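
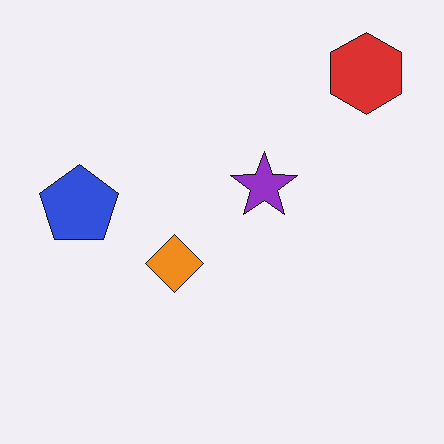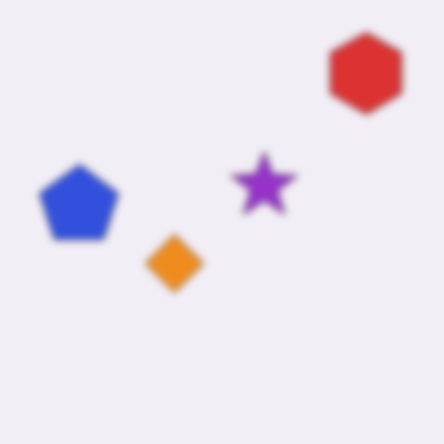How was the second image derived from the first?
The image was moderately blurred.

Shape edges and outlines are uniformly softened across the whole image.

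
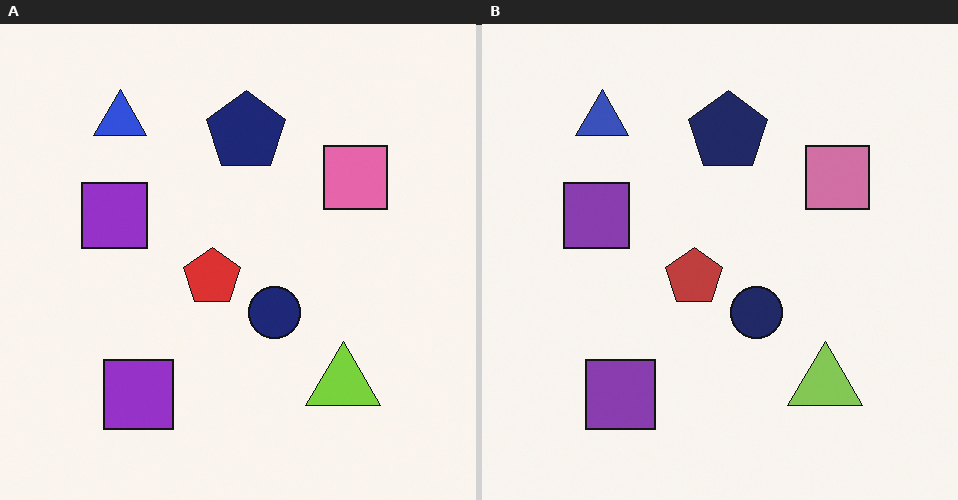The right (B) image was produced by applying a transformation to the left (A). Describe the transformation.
The transformation is: slightly desaturated.

All colors are more muted and greyish — a global saturation change.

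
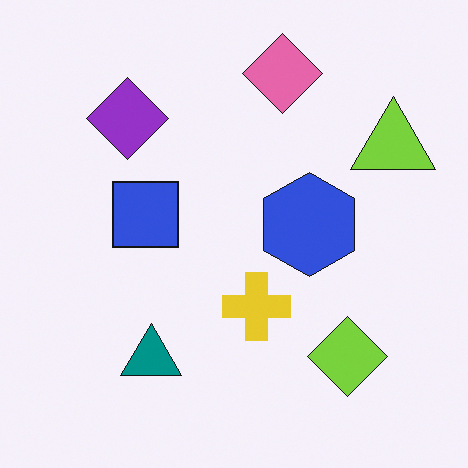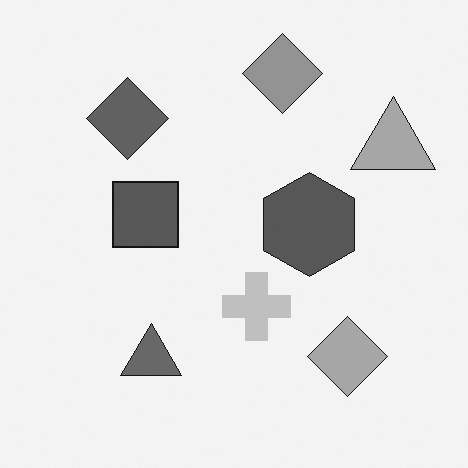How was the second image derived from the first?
The image was converted to grayscale.

All color is removed — every shape is now a shade of grey.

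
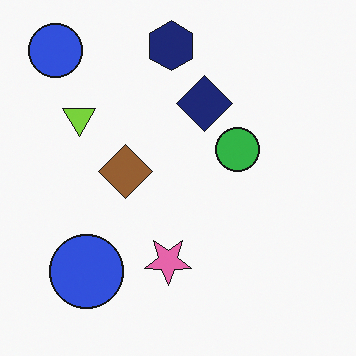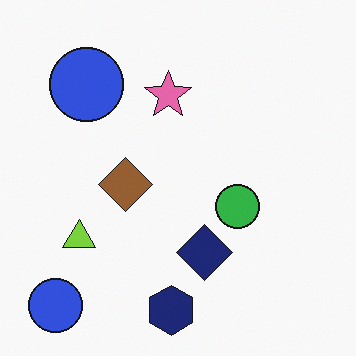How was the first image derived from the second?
Flipped vertically (top ↔ bottom).

The navy hexagon is in the bottom of the second image and the top of the first — shapes on opposite sides of the horizontal midline have swapped in a mirror flip.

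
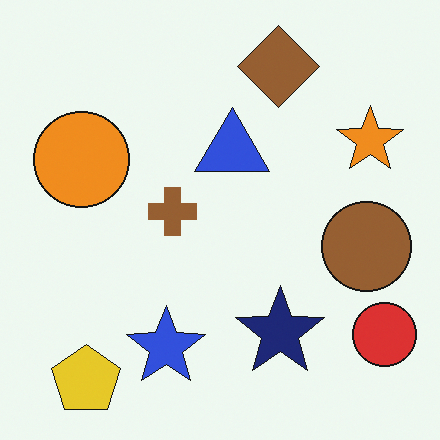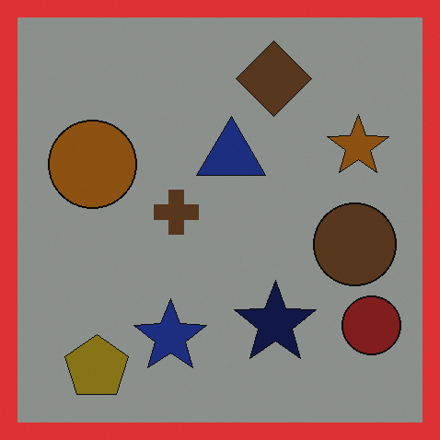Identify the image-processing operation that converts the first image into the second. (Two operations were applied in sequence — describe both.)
The image was noticeably darkened, then framed with a red border.

Every pixel — background and shapes alike — is uniformly darkened. A solid red frame runs around the edge of the second image, with the content slightly shrunk inside it.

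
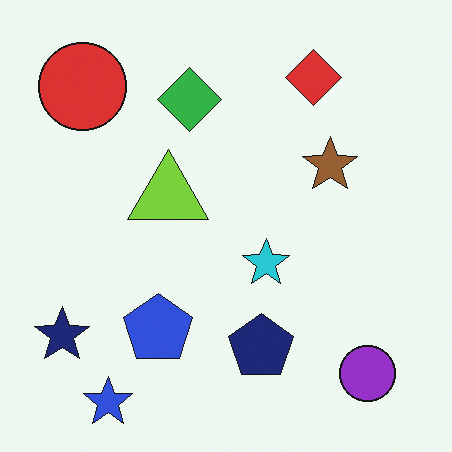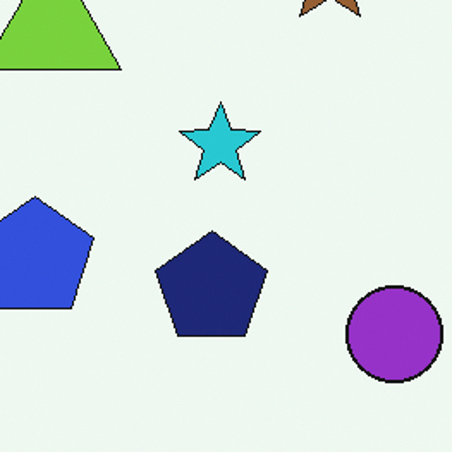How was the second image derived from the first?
The image was cropped tightly and scaled back up.

The visible shapes are larger and the field of view is narrower; shapes near the original edges may be partly or wholly outside the frame — a crop-and-rescale.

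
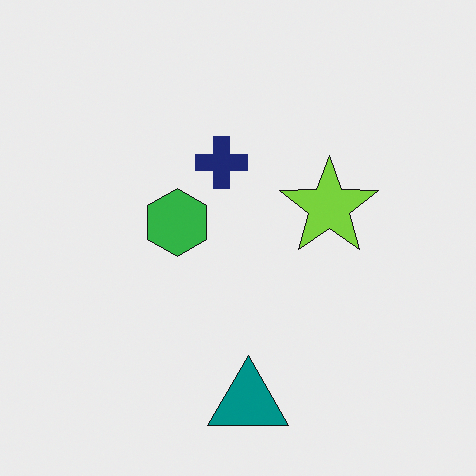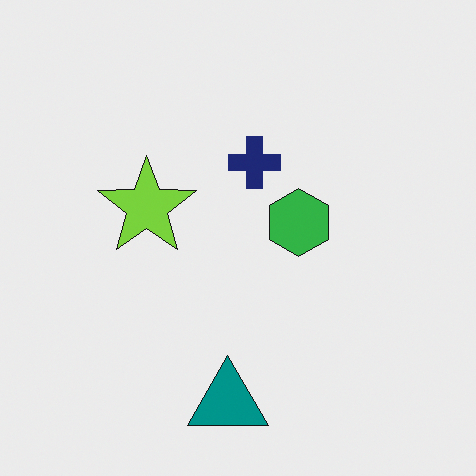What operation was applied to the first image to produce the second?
This is the original image flipped horizontally (left ↔ right).

The lime star is in the right of the first image and the left of the second — shapes on opposite sides of the vertical midline have swapped in a mirror flip.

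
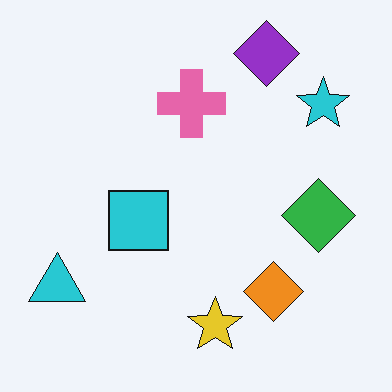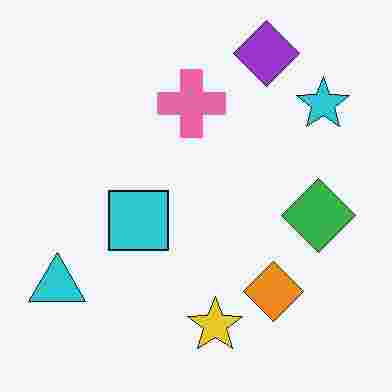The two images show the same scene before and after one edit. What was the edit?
The second image is the first degraded with heavy JPEG compression.

Blocky 8×8 compression artifacts appear around shape edges and the flat background shows ringing — characteristic JPEG degradation.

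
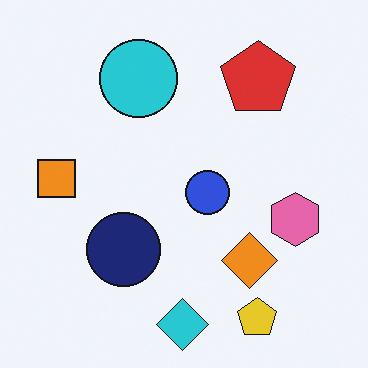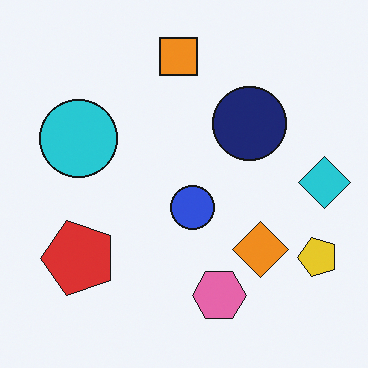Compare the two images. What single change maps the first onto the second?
It was transposed (reflected across the top-left ↔ bottom-right diagonal).

Shapes have swapped their row and column positions — what was in the top-right is now in the bottom-left — a diagonal reflection.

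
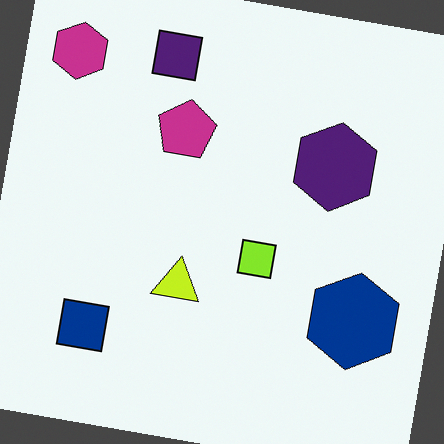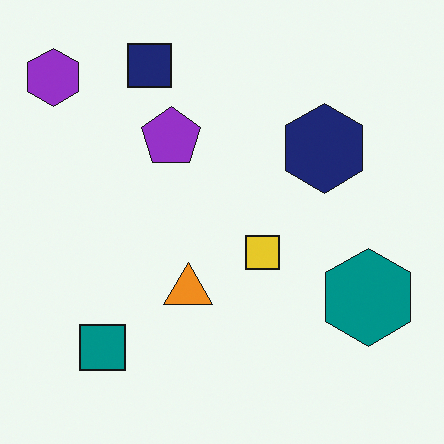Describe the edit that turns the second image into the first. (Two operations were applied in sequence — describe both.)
The image was hue-shifted by a small amount, then rotated clockwise by a few degrees.

Every shape's color has rotated by the same amount around the hue wheel — a uniform hue shift. Every shape is tilted by the same angle and the image corners show triangular fill wedges — a whole-image rotation by a non-right angle.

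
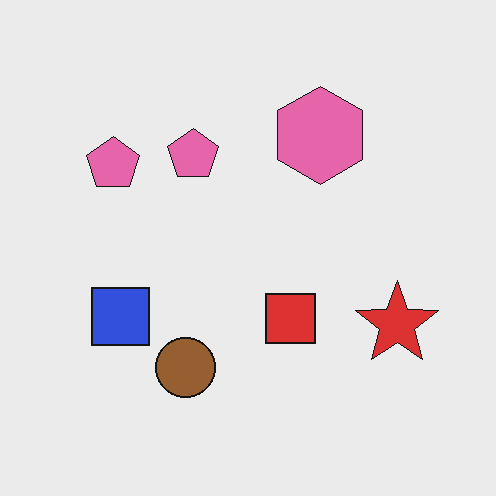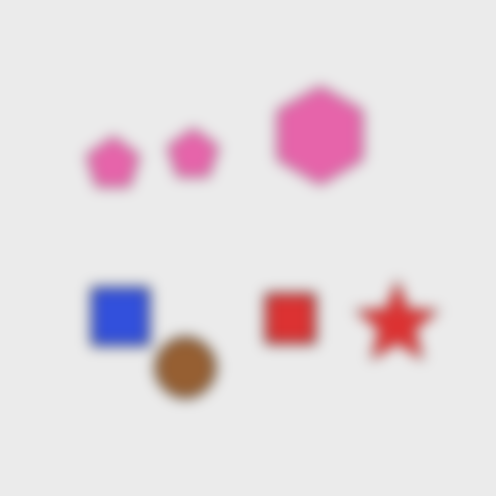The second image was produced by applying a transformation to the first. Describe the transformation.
The transformation is: heavily blurred.

Shape edges and outlines are uniformly softened across the whole image.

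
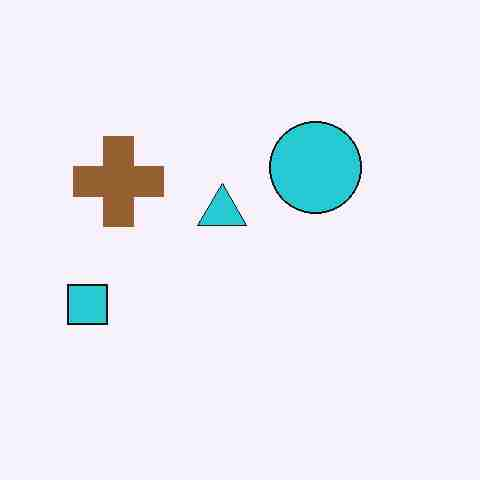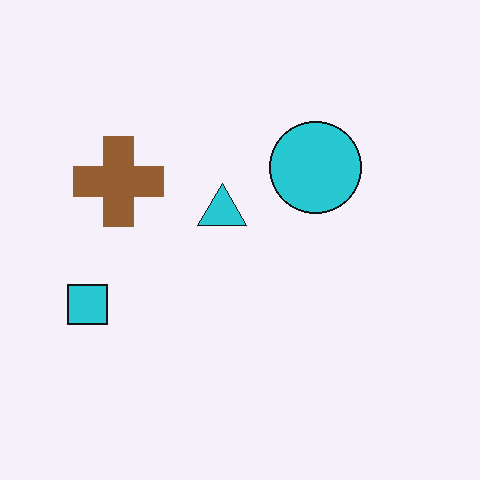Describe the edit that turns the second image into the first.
The image was heavily JPEG-compressed with obvious blocking artifacts.

Blocky 8×8 compression artifacts appear around shape edges and the flat background shows ringing — characteristic JPEG degradation.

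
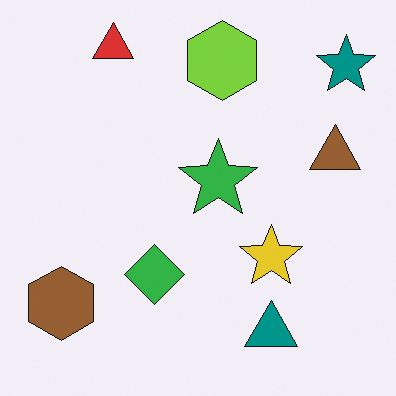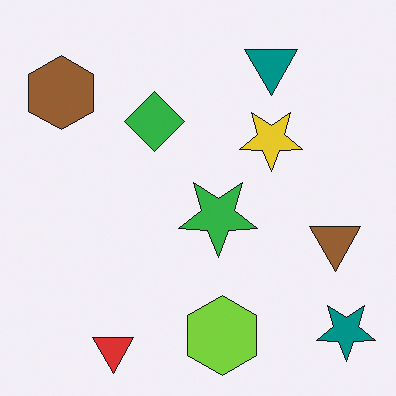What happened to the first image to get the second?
Flipped vertically (top ↔ bottom).

The red triangle is in the top-left of the first image and the bottom-left of the second — shapes on opposite sides of the horizontal midline have swapped in a mirror flip.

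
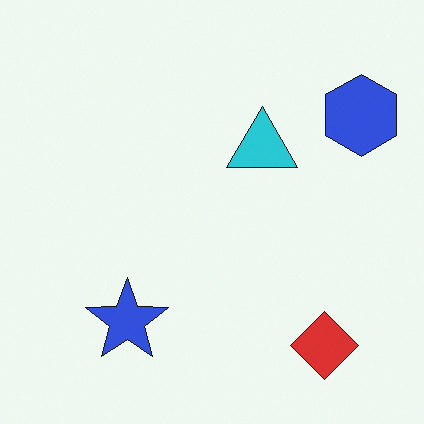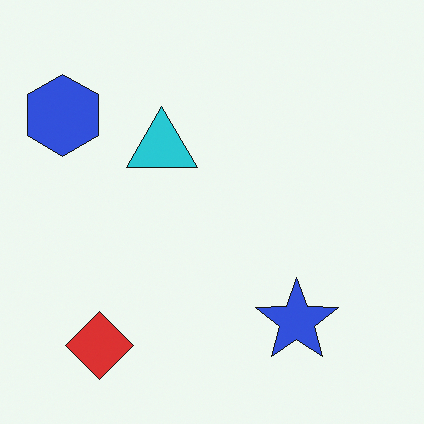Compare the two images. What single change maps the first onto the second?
Flipped horizontally (left ↔ right).

The blue hexagon is in the top-right of the first image and the top-left of the second — shapes on opposite sides of the vertical midline have swapped in a mirror flip.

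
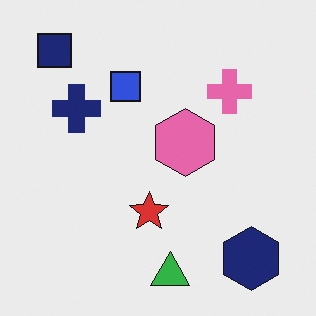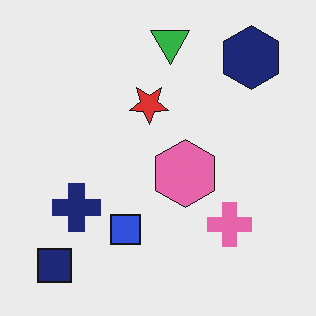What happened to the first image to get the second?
The second image is the first flipped vertically (top ↔ bottom).

The green triangle is in the bottom of the first image and the top of the second — shapes on opposite sides of the horizontal midline have swapped in a mirror flip.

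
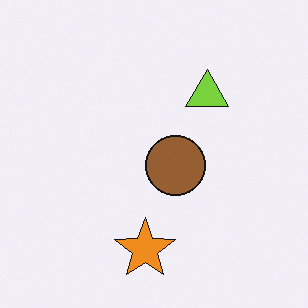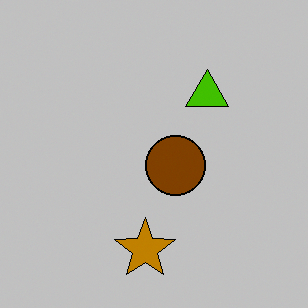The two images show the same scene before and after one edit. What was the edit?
The image was aggressively posterized.

Each flat color has snapped to a coarser quantized level — most visibly, the near-white background has dropped to a flat grey.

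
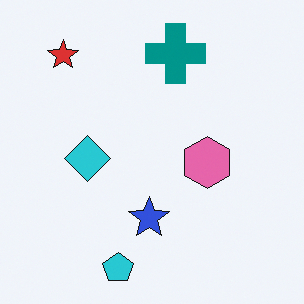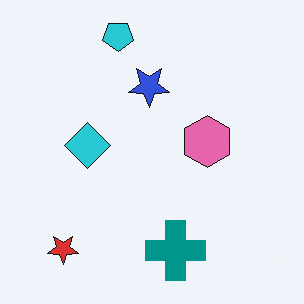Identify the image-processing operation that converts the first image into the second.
This is the original image flipped vertically (top ↔ bottom).

The cyan pentagon is in the bottom of the first image and the top of the second — shapes on opposite sides of the horizontal midline have swapped in a mirror flip.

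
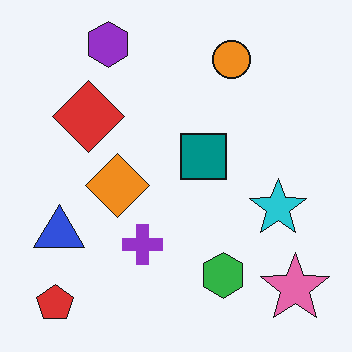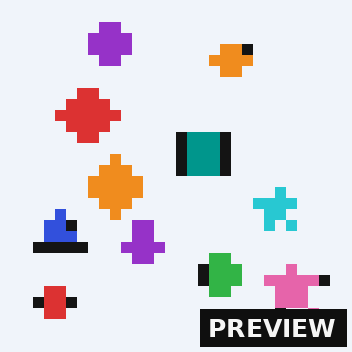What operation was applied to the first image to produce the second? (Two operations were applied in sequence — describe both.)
The image was heavily pixelated into large blocks, then watermarked with the text "PREVIEW" in the lower-right corner.

Shapes are reduced to large square blocks; fine edges and outlines are lost — a downscale-then-upscale (mosaic) effect. A dark label reading "PREVIEW" appears in the lower-right corner.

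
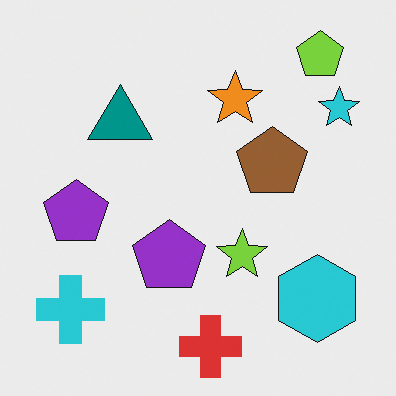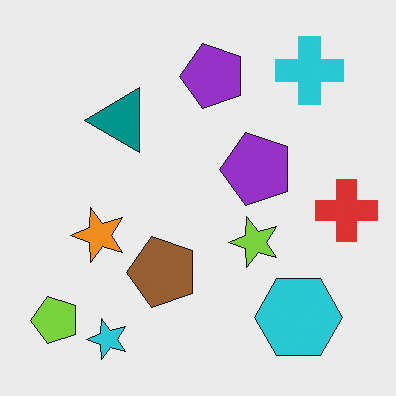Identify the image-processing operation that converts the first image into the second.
It was transposed (reflected across the top-left ↔ bottom-right diagonal).

Shapes have swapped their row and column positions — what was in the top-right is now in the bottom-left — a diagonal reflection.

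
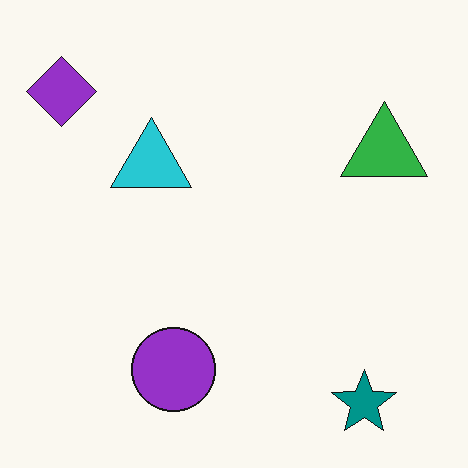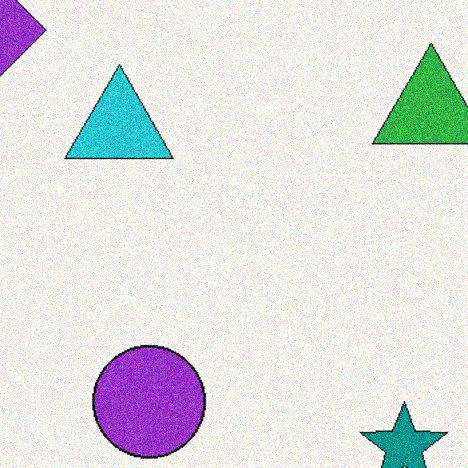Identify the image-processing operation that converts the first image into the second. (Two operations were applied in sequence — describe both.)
It was cropped to a modestly smaller region and rescaled, then degraded with moderate additive noise.

The visible shapes are larger and the field of view is narrower; shapes near the original edges may be partly or wholly outside the frame — a crop-and-rescale. Random speckle covers the whole image, including the flat background.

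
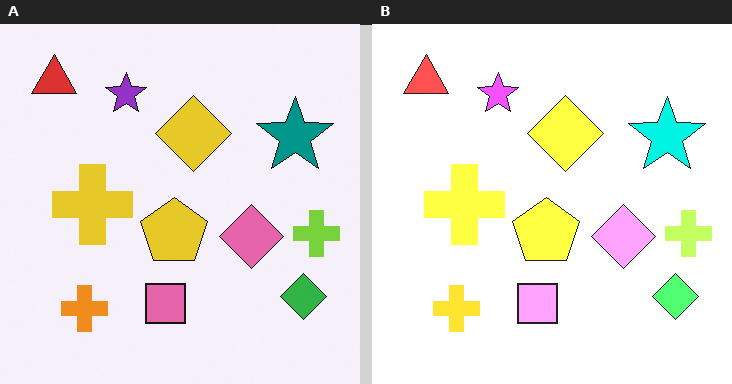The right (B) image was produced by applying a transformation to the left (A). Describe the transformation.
The right (B) image is the left (A) noticeably brightened.

Every pixel — background and shapes alike — is uniformly brightened.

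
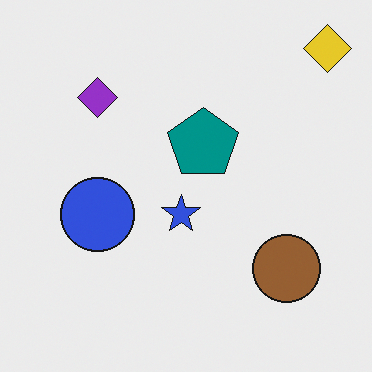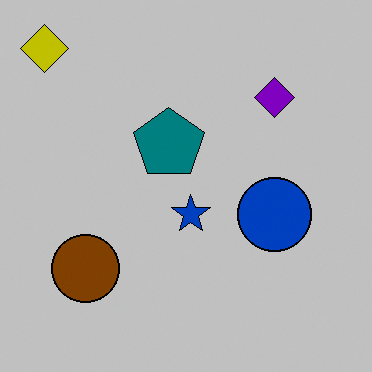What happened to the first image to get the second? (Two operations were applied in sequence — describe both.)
It was flipped horizontally (left ↔ right), then heavily posterized to just a handful of flat colors.

The yellow diamond is in the top-right of the first image and the top-left of the second — shapes on opposite sides of the vertical midline have swapped in a mirror flip. Each flat color has snapped to a coarser quantized level — most visibly, the near-white background has dropped to a flat grey.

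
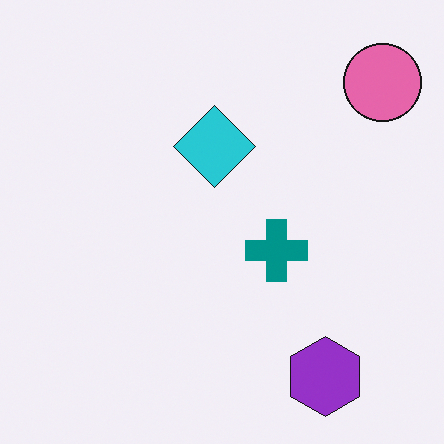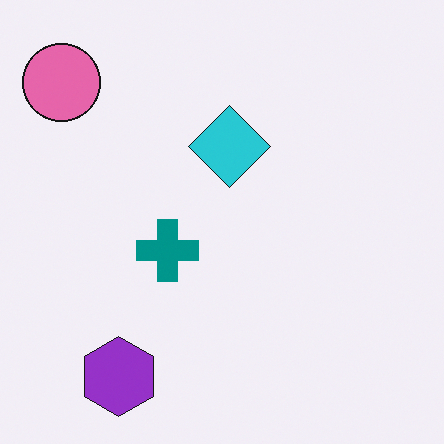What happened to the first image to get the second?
It was flipped horizontally (left ↔ right).

The pink circle is in the top-right of the first image and the top-left of the second — shapes on opposite sides of the vertical midline have swapped in a mirror flip.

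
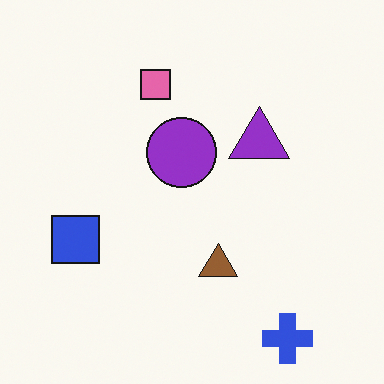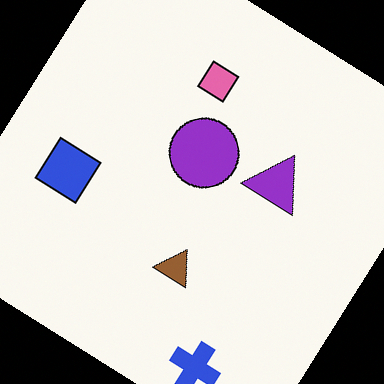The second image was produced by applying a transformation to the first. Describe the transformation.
It was rotated clockwise by a large amount — several tens of degrees.

Every shape is tilted by the same angle and the image corners show triangular fill wedges — a whole-image rotation by a non-right angle.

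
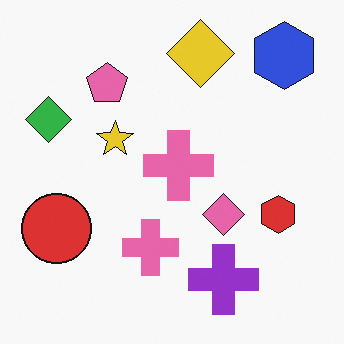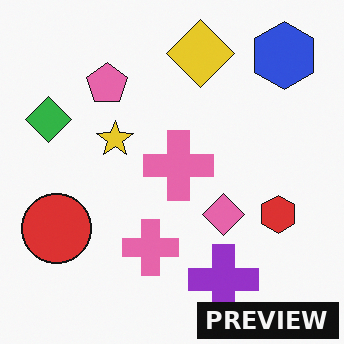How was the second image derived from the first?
The second image is the first watermarked with the text "PREVIEW" in the lower-right corner.

A dark label reading "PREVIEW" appears in the lower-right corner.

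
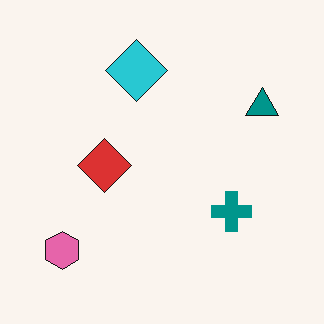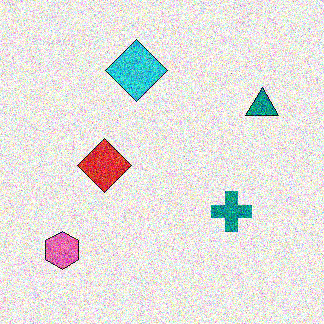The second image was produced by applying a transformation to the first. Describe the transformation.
The transformation is: degraded with a thick layer of grain.

Random speckle covers the whole image, including the flat background.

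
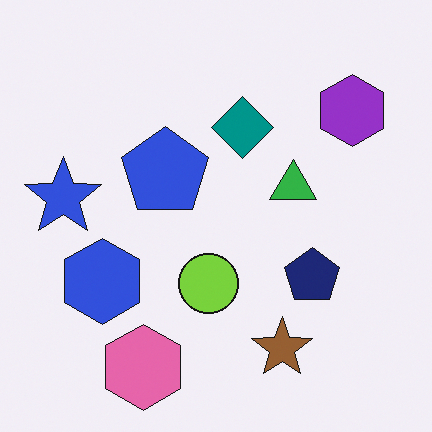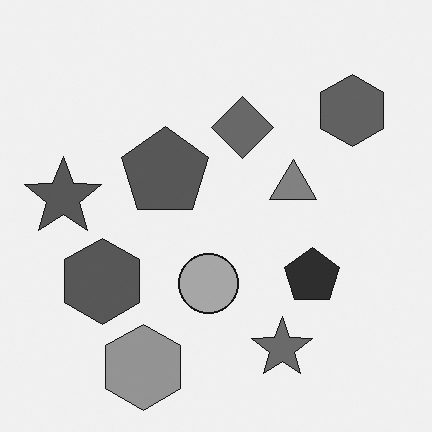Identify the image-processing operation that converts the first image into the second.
The image was converted to grayscale.

All color is removed — every shape is now a shade of grey.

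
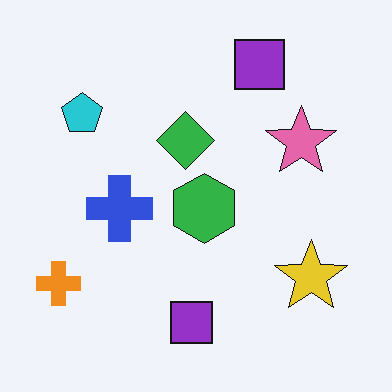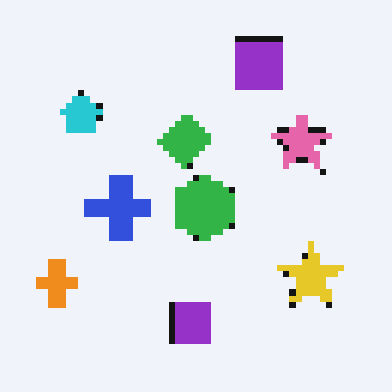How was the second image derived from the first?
The transformation is: moderately pixelated.

Shapes are reduced to large square blocks; fine edges and outlines are lost — a downscale-then-upscale (mosaic) effect.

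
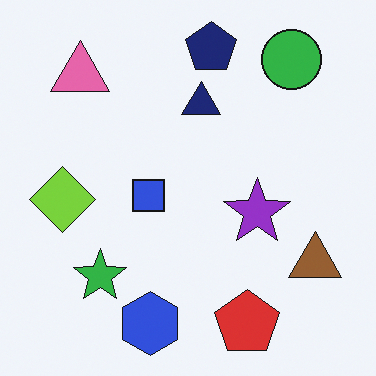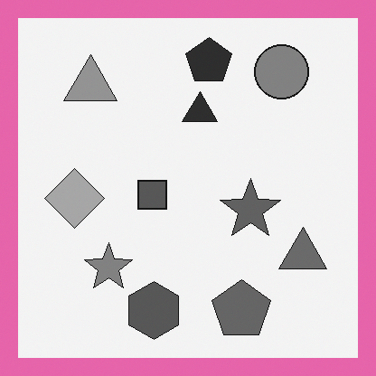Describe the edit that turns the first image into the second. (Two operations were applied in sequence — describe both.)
Converted to grayscale, then framed with a pink border.

All color is removed — every shape is now a shade of grey. A solid pink frame runs around the edge of the second image, with the content slightly shrunk inside it.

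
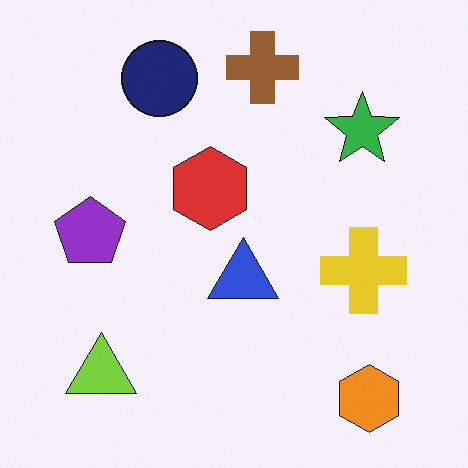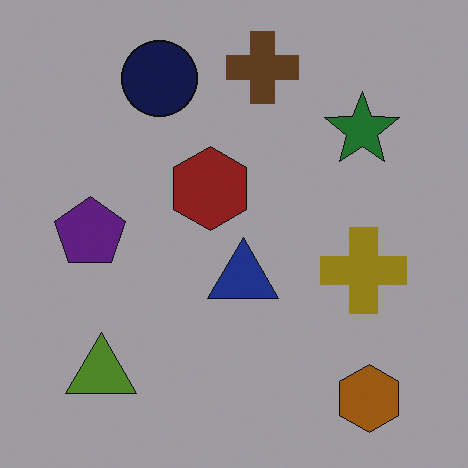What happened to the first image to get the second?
The image was substantially darkened.

Every pixel — background and shapes alike — is uniformly darkened.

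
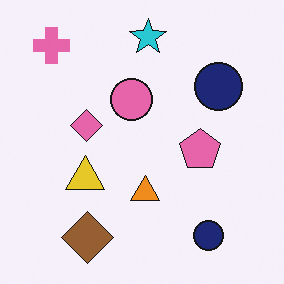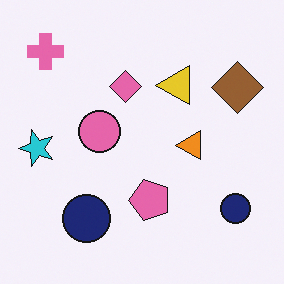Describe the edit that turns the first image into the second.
Transposed (reflected across the top-left ↔ bottom-right diagonal).

Shapes have swapped their row and column positions — what was in the top-right is now in the bottom-left — a diagonal reflection.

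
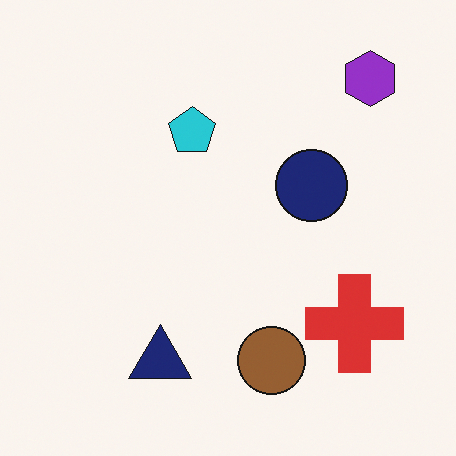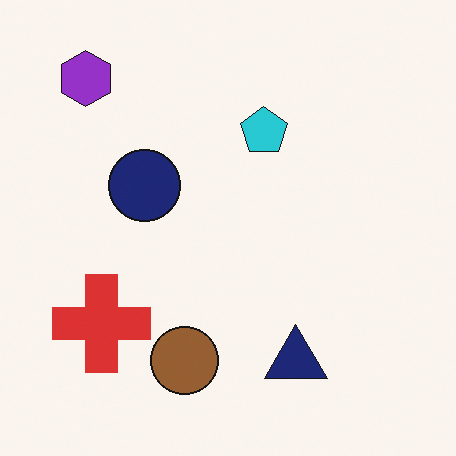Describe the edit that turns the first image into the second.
The transformation is: flipped horizontally (left ↔ right).

The purple hexagon is in the top-right of the first image and the top-left of the second — shapes on opposite sides of the vertical midline have swapped in a mirror flip.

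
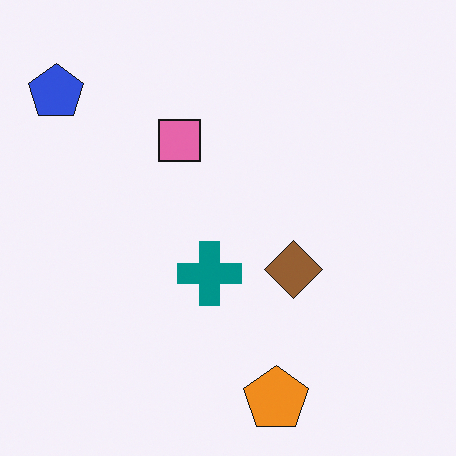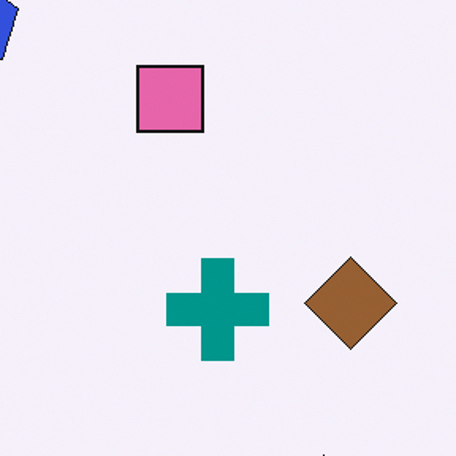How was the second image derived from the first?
This is the original image cropped to a modestly smaller region and rescaled.

The visible shapes are larger and the field of view is narrower; shapes near the original edges may be partly or wholly outside the frame — a crop-and-rescale.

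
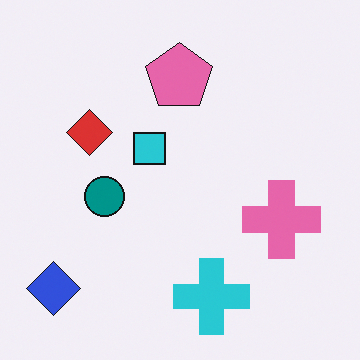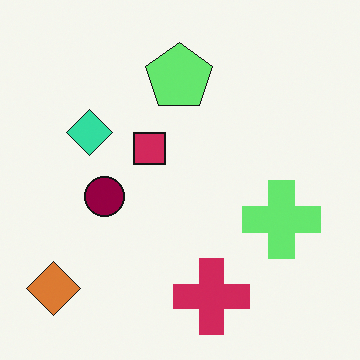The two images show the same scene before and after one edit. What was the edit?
This is the original image hue-shifted through roughly half the color wheel.

Every shape's color has rotated by the same amount around the hue wheel — a uniform hue shift.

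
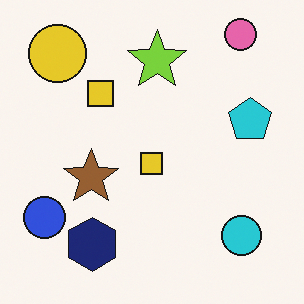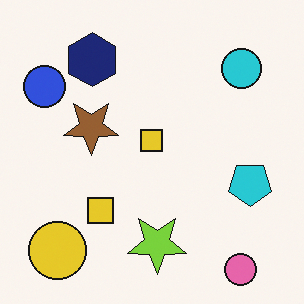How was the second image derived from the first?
It was flipped vertically (top ↔ bottom).

The pink circle is in the top-right of the first image and the bottom-right of the second — shapes on opposite sides of the horizontal midline have swapped in a mirror flip.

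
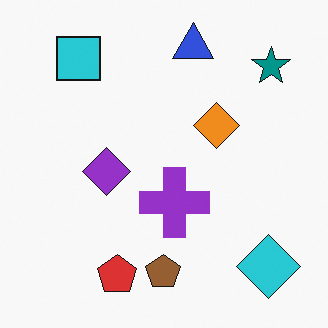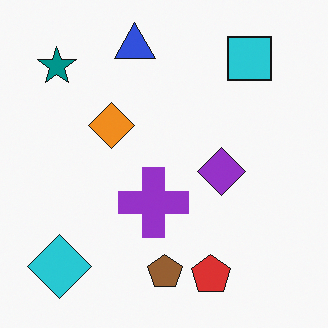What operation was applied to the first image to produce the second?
The image was flipped horizontally (left ↔ right).

The teal star is in the top-right of the first image and the top-left of the second — shapes on opposite sides of the vertical midline have swapped in a mirror flip.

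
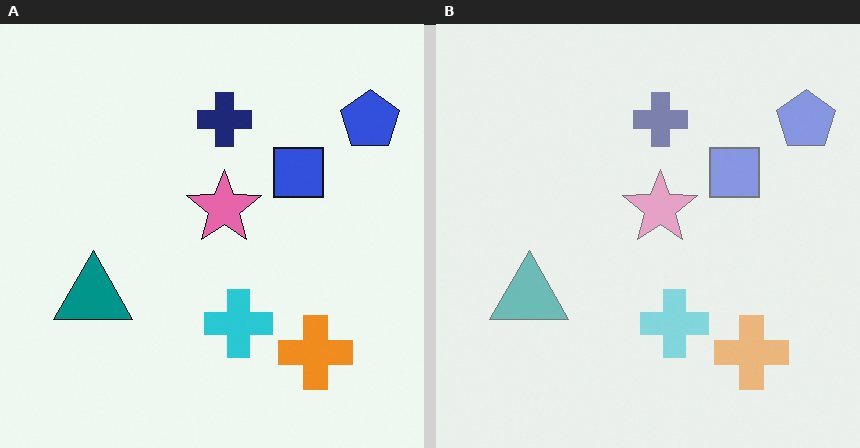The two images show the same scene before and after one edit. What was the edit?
The transformation is: washed out (contrast reduced).

Tones are pushed toward mid-grey across the whole image — a global contrast change.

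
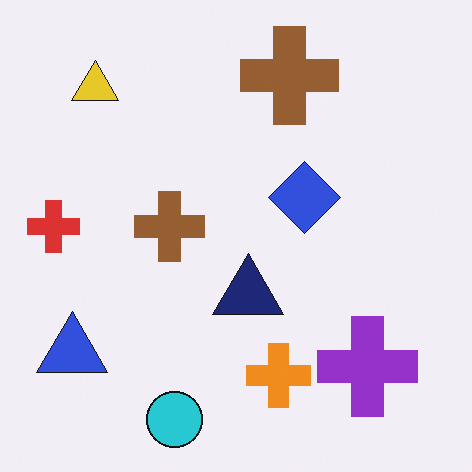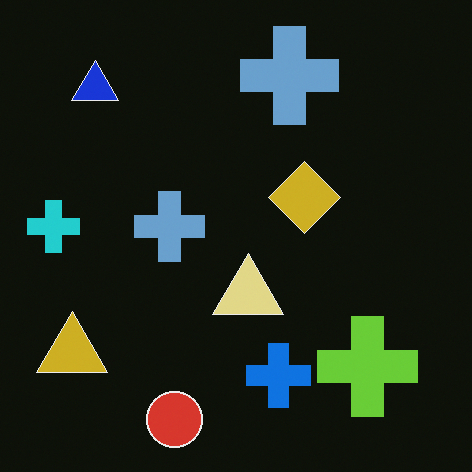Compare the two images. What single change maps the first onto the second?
The image was color-inverted (negative).

The light background has become dark and every shape's color is its complement — a photographic negative.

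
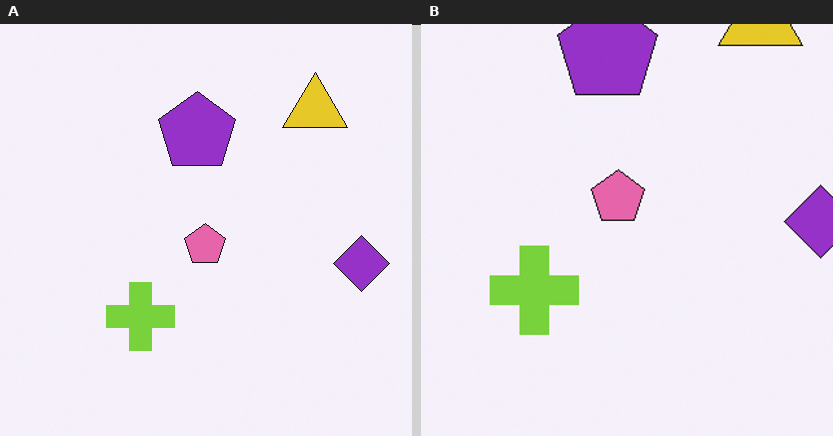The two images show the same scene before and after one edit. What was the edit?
Cropped to a modestly smaller region and rescaled.

The visible shapes are larger and the field of view is narrower; shapes near the original edges may be partly or wholly outside the frame — a crop-and-rescale.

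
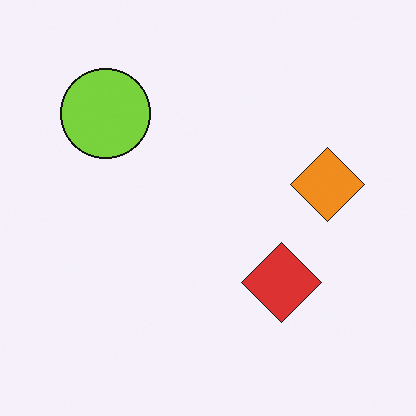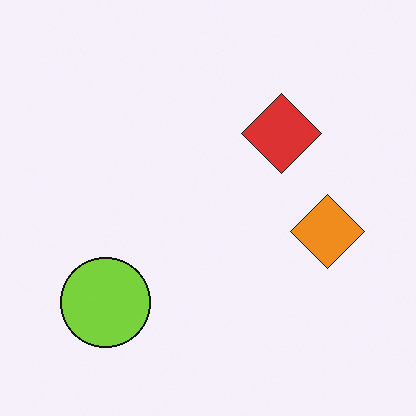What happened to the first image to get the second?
The transformation is: flipped vertically (top ↔ bottom).

The lime circle is in the top-left of the first image and the bottom-left of the second — shapes on opposite sides of the horizontal midline have swapped in a mirror flip.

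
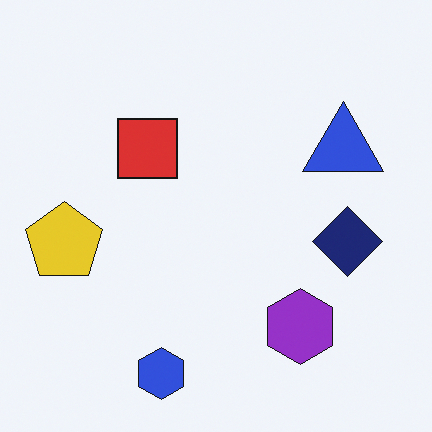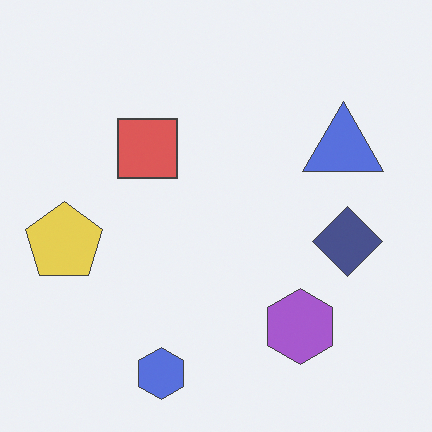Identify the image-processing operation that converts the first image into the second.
It was given slightly reduced contrast.

Tones are pushed toward mid-grey across the whole image — a global contrast change.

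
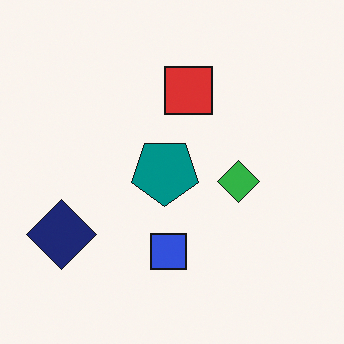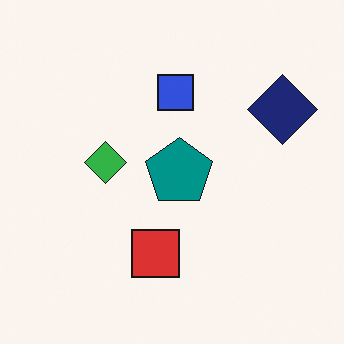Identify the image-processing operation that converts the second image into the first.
Rotated 180°.

The navy diamond sits in the top-right of the second image and the bottom-left of the first — consistent with a whole-image 180° rotation.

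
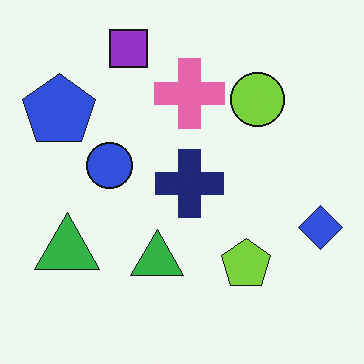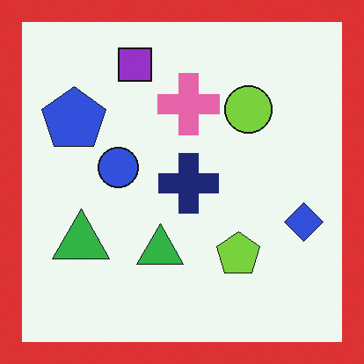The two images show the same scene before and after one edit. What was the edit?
This is the original image framed with a red border.

A solid red frame runs around the edge of the second image, with the content slightly shrunk inside it.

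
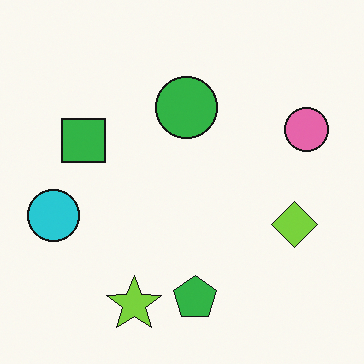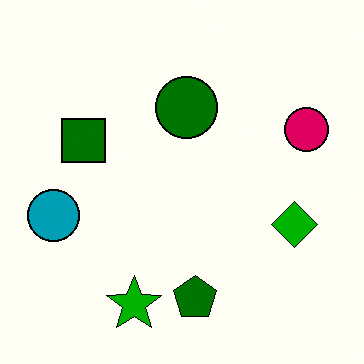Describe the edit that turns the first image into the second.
It was given much higher contrast.

Tones are pushed away from mid-grey across the whole image — a global contrast change.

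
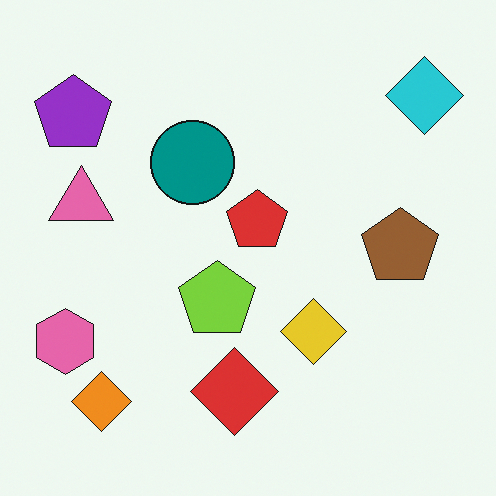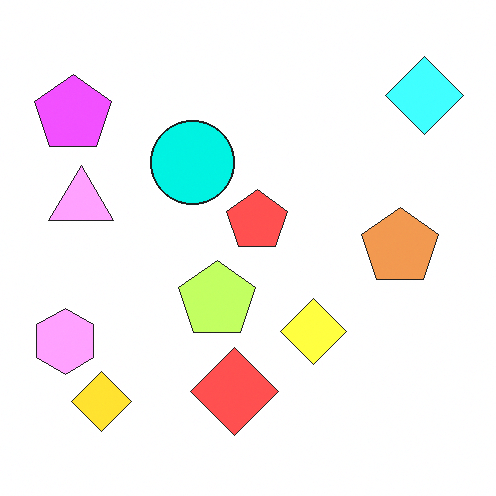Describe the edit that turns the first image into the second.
The second image is the first brightened a lot.

Every pixel — background and shapes alike — is uniformly brightened.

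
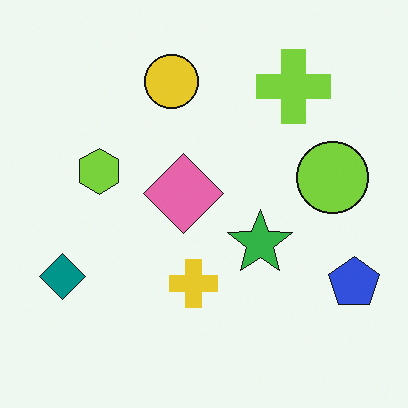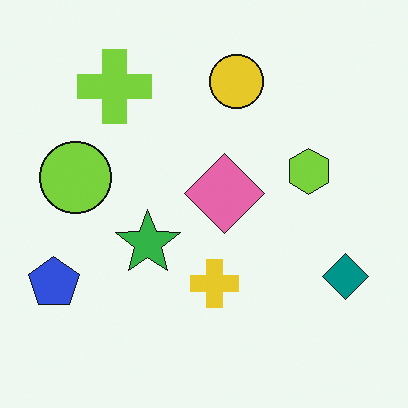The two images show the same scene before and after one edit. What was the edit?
It was flipped horizontally (left ↔ right).

The blue pentagon is in the bottom-right of the first image and the bottom-left of the second — shapes on opposite sides of the vertical midline have swapped in a mirror flip.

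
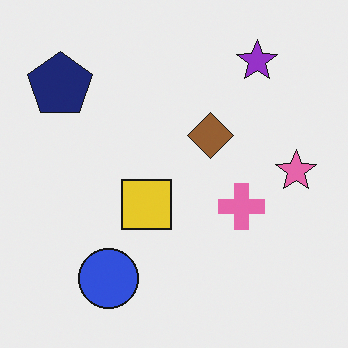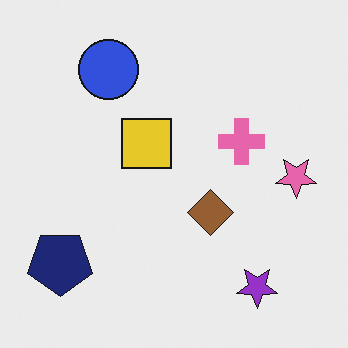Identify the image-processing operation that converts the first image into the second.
The second image is the first flipped vertically (top ↔ bottom).

The purple star is in the top-right of the first image and the bottom-right of the second — shapes on opposite sides of the horizontal midline have swapped in a mirror flip.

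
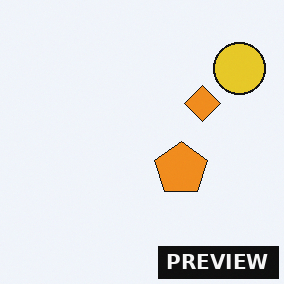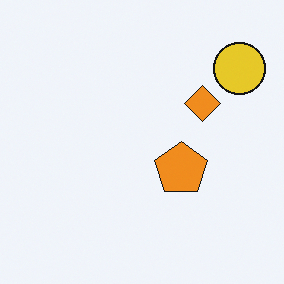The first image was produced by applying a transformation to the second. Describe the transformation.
Watermarked with the text "PREVIEW" in the lower-right corner.

A dark label reading "PREVIEW" appears in the lower-right corner.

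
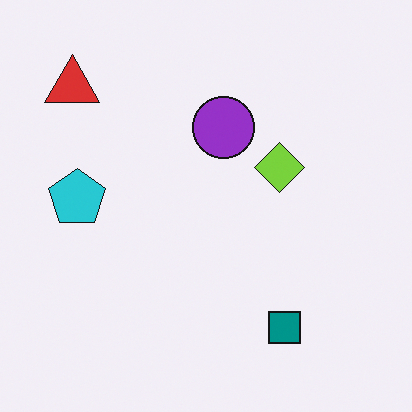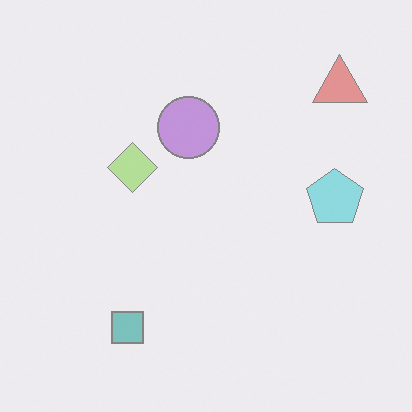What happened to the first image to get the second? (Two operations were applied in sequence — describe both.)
The image was washed out (contrast reduced), then flipped horizontally (left ↔ right).

Tones are pushed toward mid-grey across the whole image — a global contrast change. The red triangle is in the top-left of the first image and the top-right of the second — shapes on opposite sides of the vertical midline have swapped in a mirror flip.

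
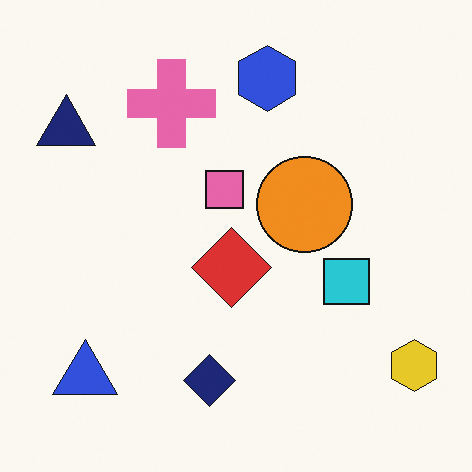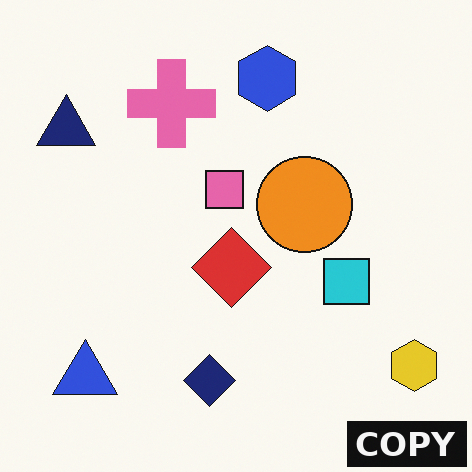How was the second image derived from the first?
It was watermarked with the text "COPY" in the lower-right corner.

A dark label reading "COPY" appears in the lower-right corner.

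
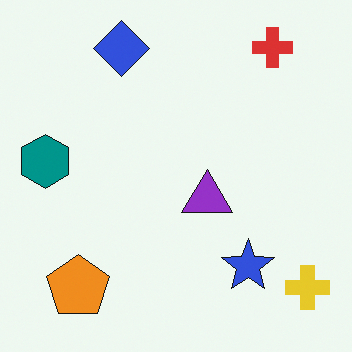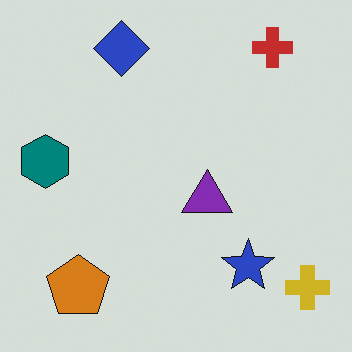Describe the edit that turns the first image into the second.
The transformation is: slightly darkened.

Every pixel — background and shapes alike — is uniformly darkened.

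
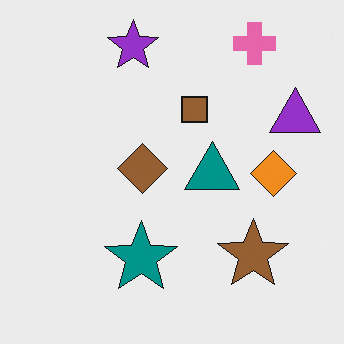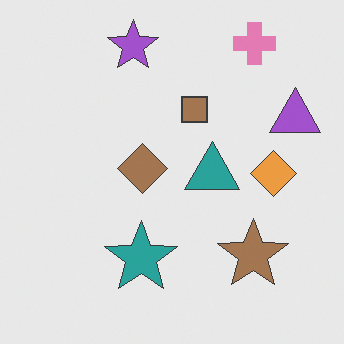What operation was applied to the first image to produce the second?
It was given slightly reduced contrast.

Tones are pushed toward mid-grey across the whole image — a global contrast change.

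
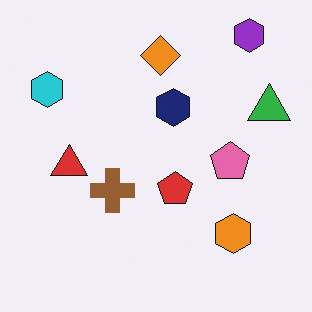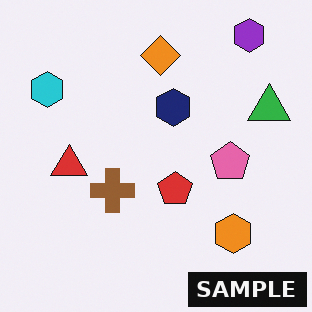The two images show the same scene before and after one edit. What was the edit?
The transformation is: watermarked with the text "SAMPLE" in the lower-right corner.

A dark label reading "SAMPLE" appears in the lower-right corner.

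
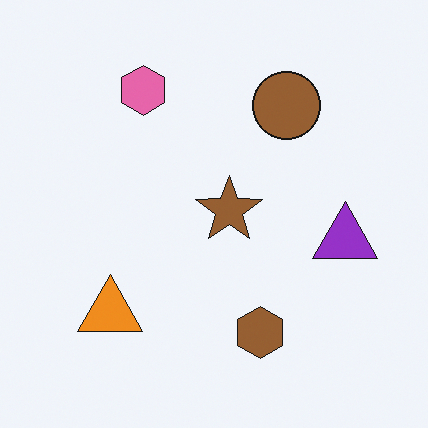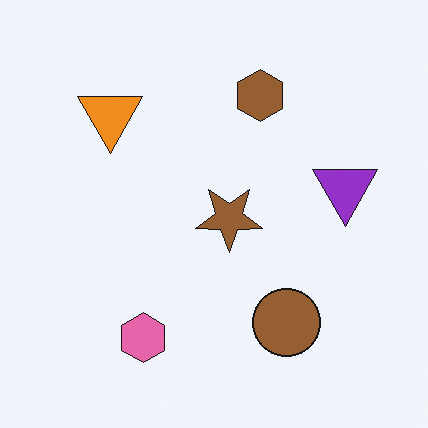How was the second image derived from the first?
This is the original image flipped vertically (top ↔ bottom).

The pink hexagon is in the top of the first image and the bottom of the second — shapes on opposite sides of the horizontal midline have swapped in a mirror flip.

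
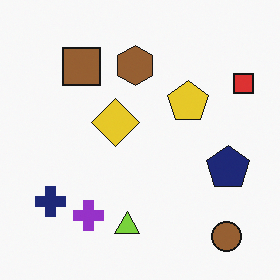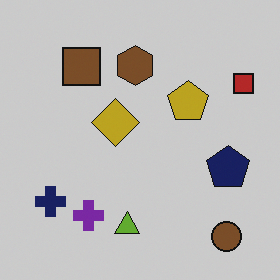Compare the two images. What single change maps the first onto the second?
The transformation is: slightly darkened.

Every pixel — background and shapes alike — is uniformly darkened.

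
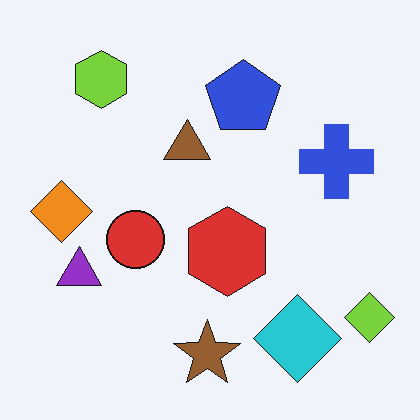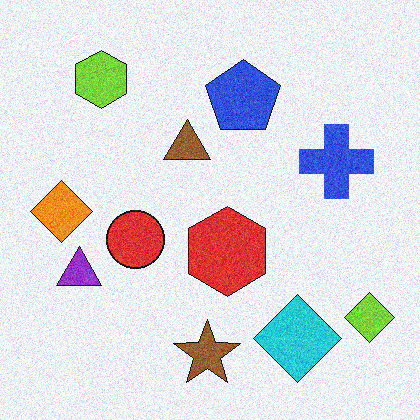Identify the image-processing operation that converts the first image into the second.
The image was degraded with moderate additive noise.

Random speckle covers the whole image, including the flat background.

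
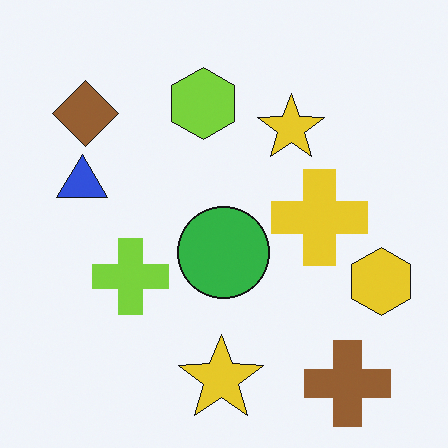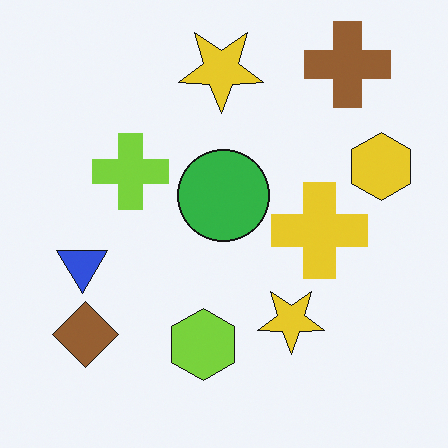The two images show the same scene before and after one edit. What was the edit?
The transformation is: flipped vertically (top ↔ bottom).

The brown cross is in the bottom-right of the first image and the top-right of the second — shapes on opposite sides of the horizontal midline have swapped in a mirror flip.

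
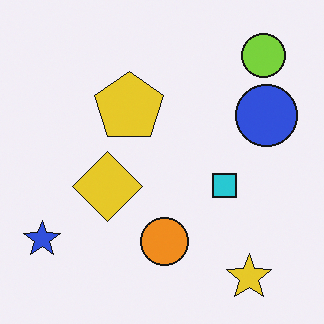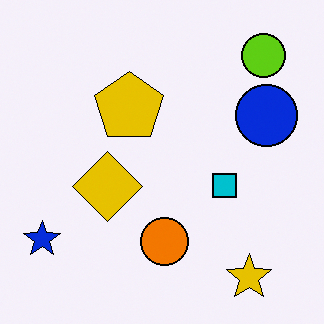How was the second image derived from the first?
It was given slightly increased contrast.

Tones are pushed away from mid-grey across the whole image — a global contrast change.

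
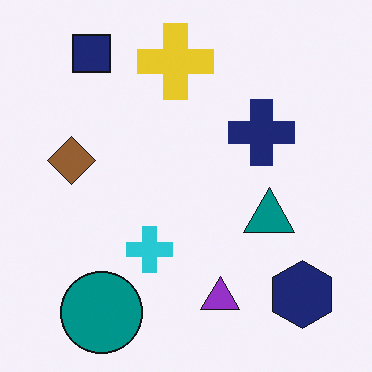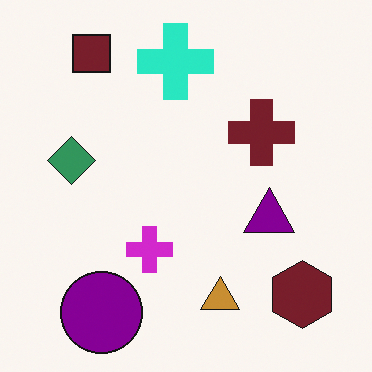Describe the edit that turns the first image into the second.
The image was hue-shifted by a moderate amount.

Every shape's color has rotated by the same amount around the hue wheel — a uniform hue shift.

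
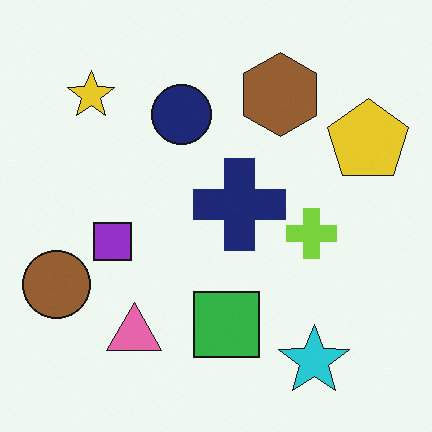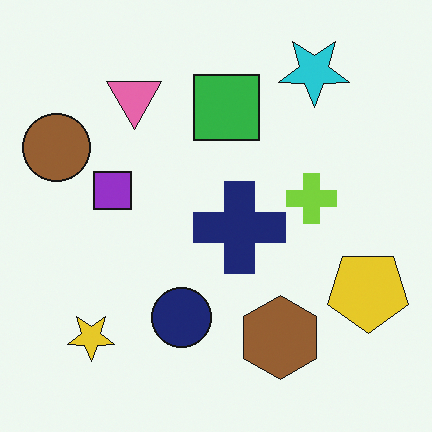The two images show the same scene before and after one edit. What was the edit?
The transformation is: flipped vertically (top ↔ bottom).

The cyan star is in the bottom-right of the first image and the top-right of the second — shapes on opposite sides of the horizontal midline have swapped in a mirror flip.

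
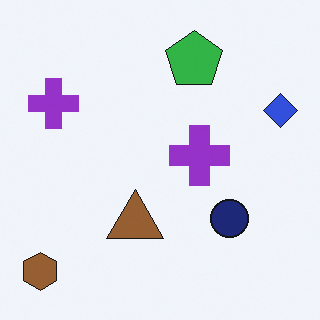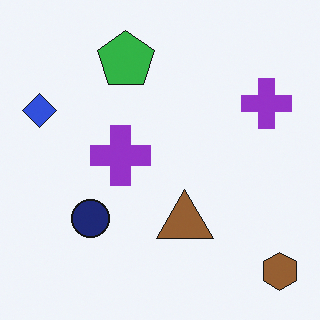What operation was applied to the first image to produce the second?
The image was flipped horizontally (left ↔ right).

The blue diamond is in the right of the first image and the left of the second — shapes on opposite sides of the vertical midline have swapped in a mirror flip.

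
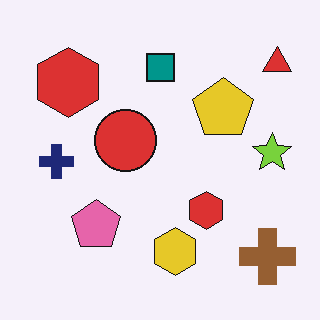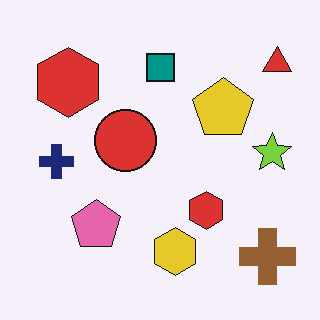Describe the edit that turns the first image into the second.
The transformation is: JPEG-compressed with visible artifacts.

Blocky 8×8 compression artifacts appear around shape edges and the flat background shows ringing — characteristic JPEG degradation.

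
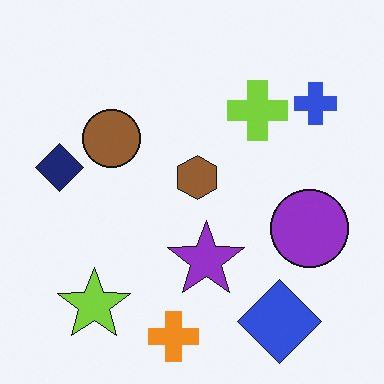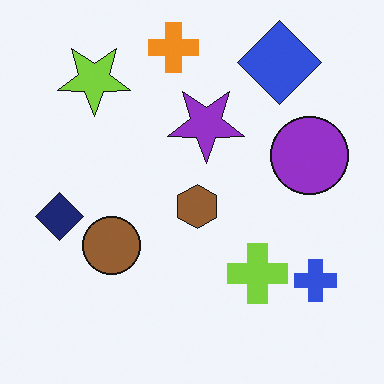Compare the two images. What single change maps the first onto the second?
The image was flipped vertically (top ↔ bottom).

The orange cross is in the bottom of the first image and the top of the second — shapes on opposite sides of the horizontal midline have swapped in a mirror flip.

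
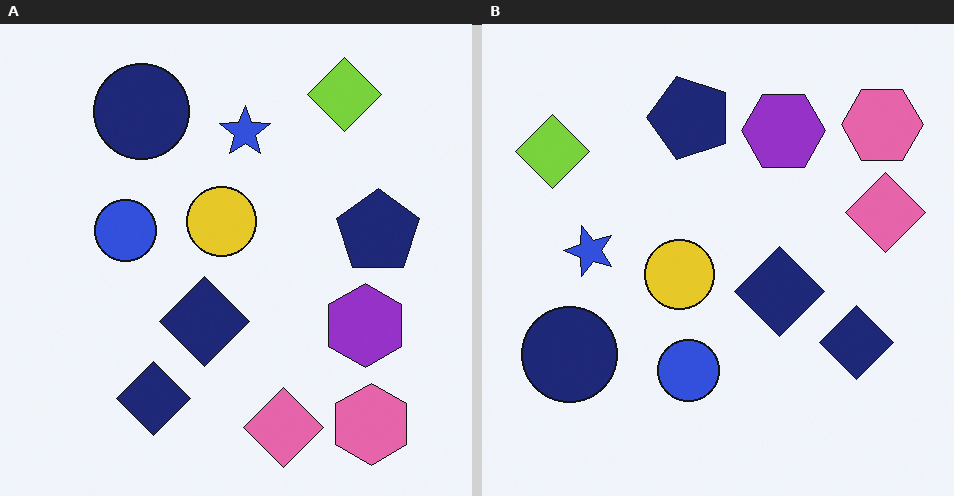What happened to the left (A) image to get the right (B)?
It was rotated 90° counter-clockwise.

The pink hexagon sits in the bottom-right of the left (A) image and the top-right of the right (B) — consistent with a whole-image 90° counter-clockwise rotation.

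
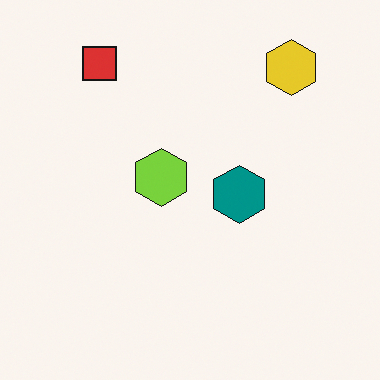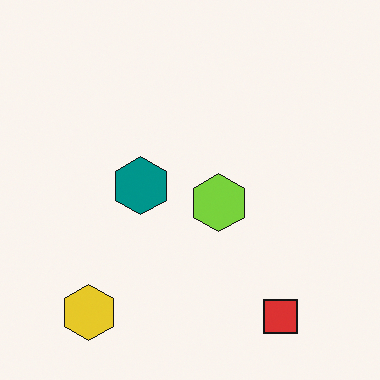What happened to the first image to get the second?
This is the original image rotated 180°.

The yellow hexagon sits in the top-right of the first image and the bottom-left of the second — consistent with a whole-image 180° rotation.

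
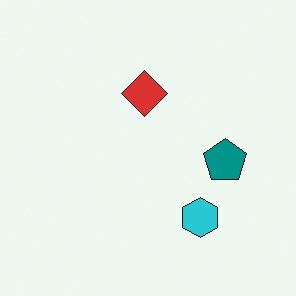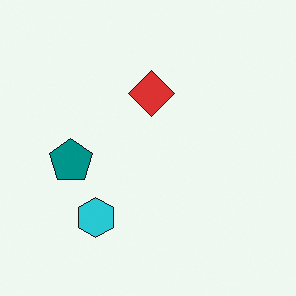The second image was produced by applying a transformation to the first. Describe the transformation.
The second image is the first flipped horizontally (left ↔ right).

The teal pentagon is in the right of the first image and the left of the second — shapes on opposite sides of the vertical midline have swapped in a mirror flip.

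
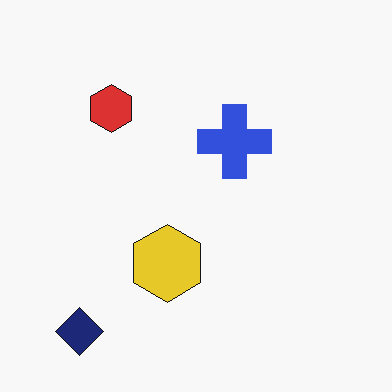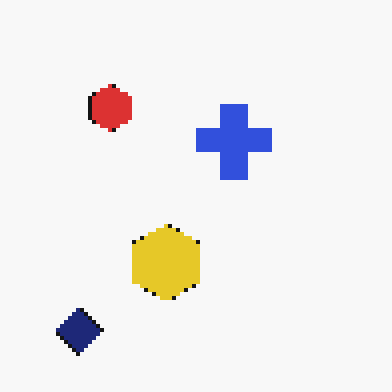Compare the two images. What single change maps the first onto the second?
The second image is the first mildly pixelated.

Shapes are reduced to large square blocks; fine edges and outlines are lost — a downscale-then-upscale (mosaic) effect.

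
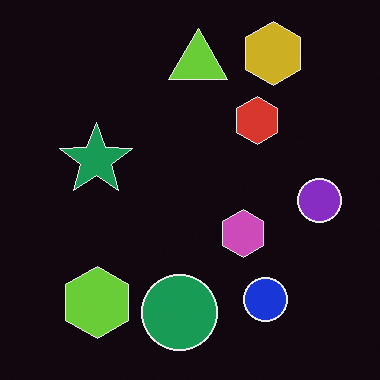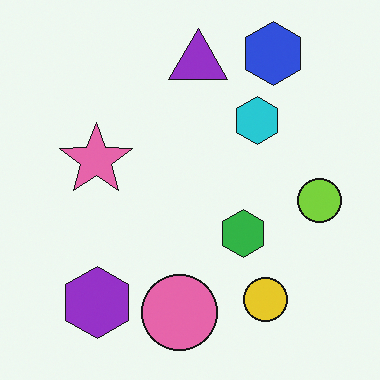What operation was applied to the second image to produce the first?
Color-inverted (negative).

The light background has become dark and every shape's color is its complement — a photographic negative.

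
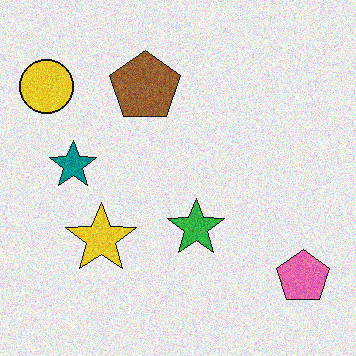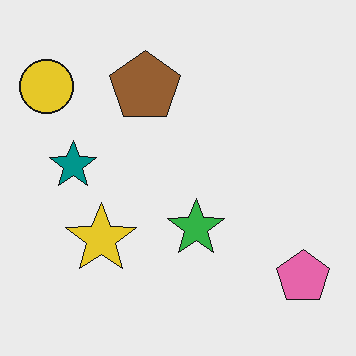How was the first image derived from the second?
Degraded with visible gaussian noise.

Random speckle covers the whole image, including the flat background.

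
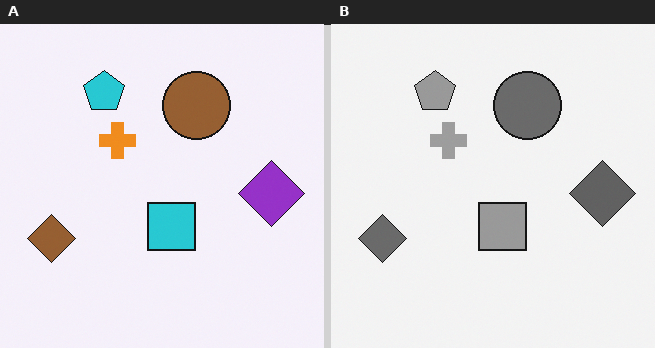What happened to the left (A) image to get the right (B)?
It was converted to grayscale.

All color is removed — every shape is now a shade of grey.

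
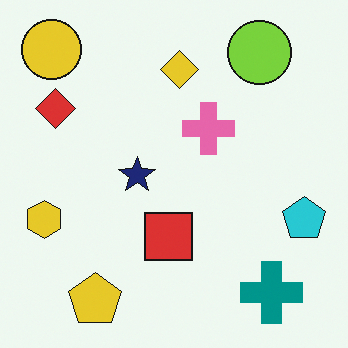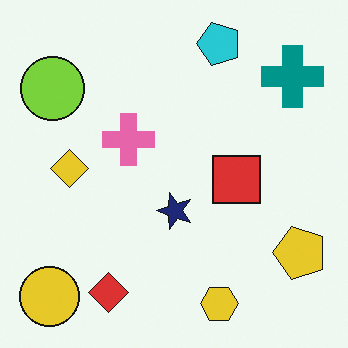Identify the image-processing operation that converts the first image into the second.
The transformation is: rotated 90° counter-clockwise.

The yellow circle sits in the top-left of the first image and the bottom-left of the second — consistent with a whole-image 90° counter-clockwise rotation.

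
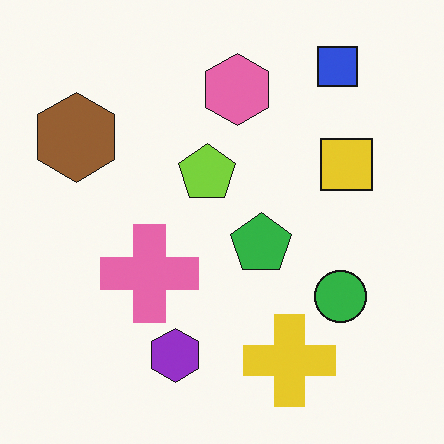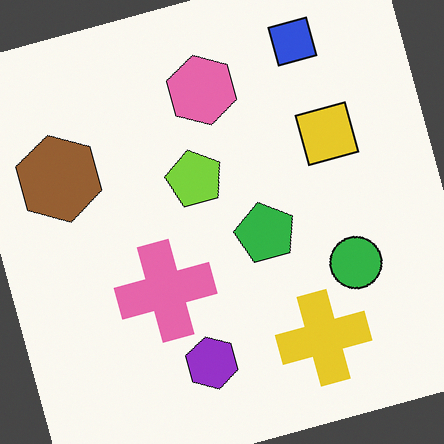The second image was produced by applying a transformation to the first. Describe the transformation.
The image was rotated counter-clockwise by a clearly visible amount.

Every shape is tilted by the same angle and the image corners show triangular fill wedges — a whole-image rotation by a non-right angle.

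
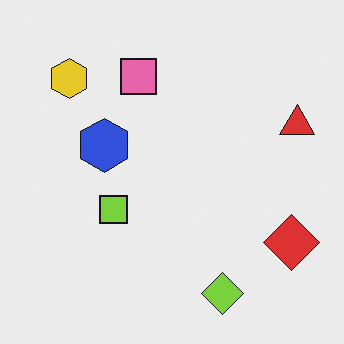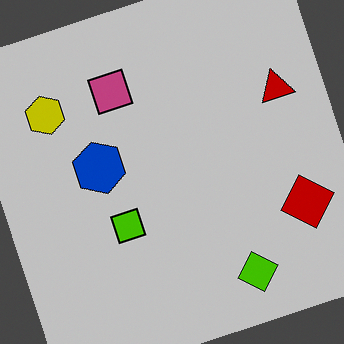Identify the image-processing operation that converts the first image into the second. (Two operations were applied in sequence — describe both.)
Heavily posterized to just a handful of flat colors, then rotated counter-clockwise by a clearly visible amount.

Each flat color has snapped to a coarser quantized level — most visibly, the near-white background has dropped to a flat grey. Every shape is tilted by the same angle and the image corners show triangular fill wedges — a whole-image rotation by a non-right angle.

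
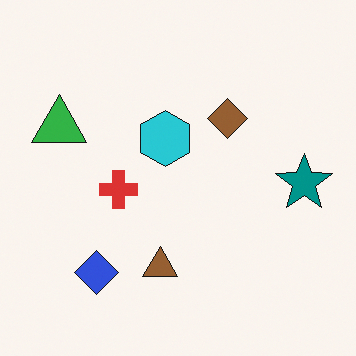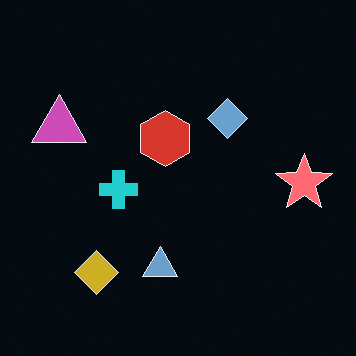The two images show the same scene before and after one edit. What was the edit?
The transformation is: color-inverted (negative).

The light background has become dark and every shape's color is its complement — a photographic negative.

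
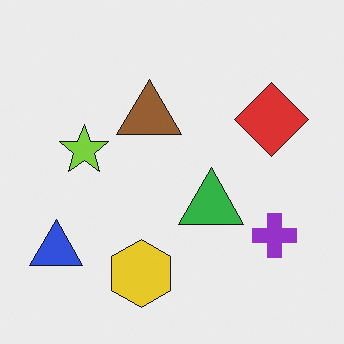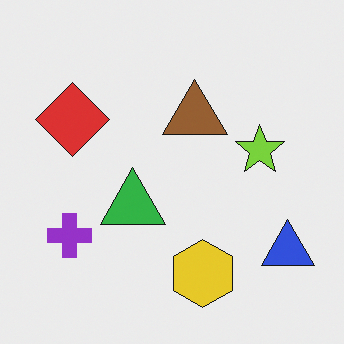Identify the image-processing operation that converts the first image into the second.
Flipped horizontally (left ↔ right).

The blue triangle is in the bottom-left of the first image and the bottom-right of the second — shapes on opposite sides of the vertical midline have swapped in a mirror flip.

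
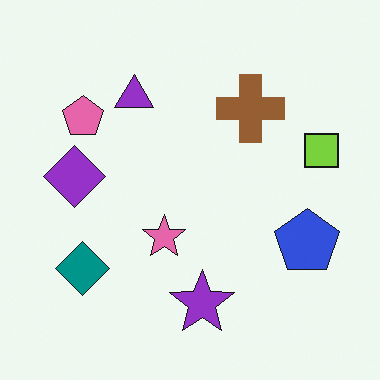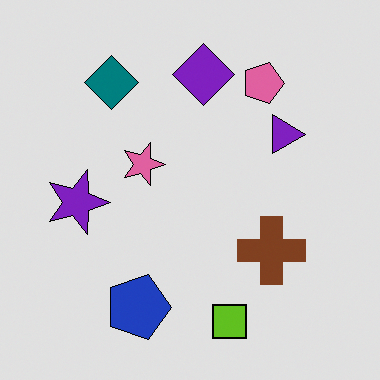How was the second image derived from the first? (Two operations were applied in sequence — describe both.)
It was rotated 90° clockwise, then moderately posterized.

The lime square sits in the right of the first image and the bottom of the second — consistent with a whole-image 90° clockwise rotation. Each flat color has snapped to a coarser quantized level — most visibly, the near-white background has dropped to a flat grey.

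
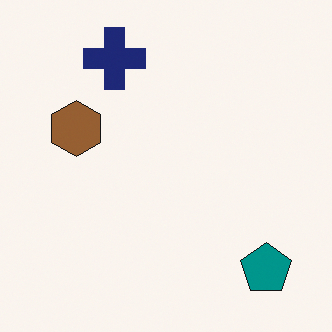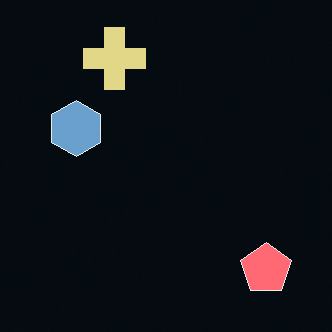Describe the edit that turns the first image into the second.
The image was color-inverted (negative).

The light background has become dark and every shape's color is its complement — a photographic negative.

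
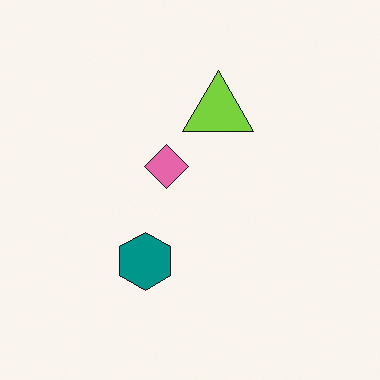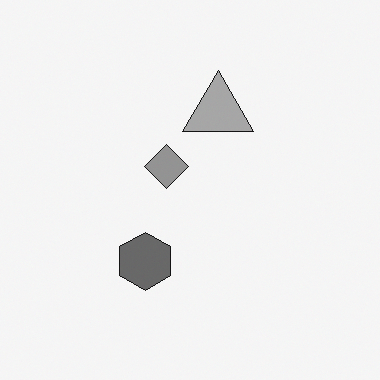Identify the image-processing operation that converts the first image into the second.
This is the original image converted to grayscale.

All color is removed — every shape is now a shade of grey.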